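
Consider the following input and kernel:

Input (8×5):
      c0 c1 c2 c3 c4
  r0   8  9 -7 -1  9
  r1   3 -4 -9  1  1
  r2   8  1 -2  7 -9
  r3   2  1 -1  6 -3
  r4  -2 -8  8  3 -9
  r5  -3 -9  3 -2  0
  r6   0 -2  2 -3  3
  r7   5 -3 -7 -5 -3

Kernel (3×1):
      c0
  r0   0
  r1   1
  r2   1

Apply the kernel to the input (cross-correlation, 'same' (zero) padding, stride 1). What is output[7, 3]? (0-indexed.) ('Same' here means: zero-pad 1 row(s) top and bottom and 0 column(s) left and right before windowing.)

-5

The receptive field on the zero-padded input at this output position is [-3 / -5 / 0]. Elementwise product with the kernel and sum: -5·1 + 0·1.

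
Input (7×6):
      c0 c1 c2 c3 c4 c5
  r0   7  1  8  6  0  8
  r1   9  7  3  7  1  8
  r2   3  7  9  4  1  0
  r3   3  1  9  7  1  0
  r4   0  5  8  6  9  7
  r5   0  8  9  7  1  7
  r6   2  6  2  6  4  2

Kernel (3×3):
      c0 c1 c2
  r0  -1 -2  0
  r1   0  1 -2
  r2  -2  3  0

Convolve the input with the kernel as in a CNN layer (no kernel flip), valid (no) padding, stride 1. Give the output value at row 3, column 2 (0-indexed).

-32

The receptive field on the input at this output position is [9 7 1 / 8 6 9 / 9 7 1]. Elementwise product with the kernel and sum: 9·-1 + 7·-2 + 6·1 + 9·-2 + 9·-2 + 7·3.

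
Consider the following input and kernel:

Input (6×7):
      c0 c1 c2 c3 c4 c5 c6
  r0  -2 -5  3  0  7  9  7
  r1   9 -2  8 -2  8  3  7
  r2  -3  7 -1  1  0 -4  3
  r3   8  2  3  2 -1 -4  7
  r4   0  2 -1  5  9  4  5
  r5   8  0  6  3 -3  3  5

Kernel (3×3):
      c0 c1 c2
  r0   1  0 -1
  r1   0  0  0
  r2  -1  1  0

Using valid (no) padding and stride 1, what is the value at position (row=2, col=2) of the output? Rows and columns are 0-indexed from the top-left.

5

The receptive field on the input at this output position is [-1 1 0 / 3 2 -1 / -1 5 9]. Elementwise product with the kernel and sum: -1·1 + 0·-1 + -1·-1 + 5·1.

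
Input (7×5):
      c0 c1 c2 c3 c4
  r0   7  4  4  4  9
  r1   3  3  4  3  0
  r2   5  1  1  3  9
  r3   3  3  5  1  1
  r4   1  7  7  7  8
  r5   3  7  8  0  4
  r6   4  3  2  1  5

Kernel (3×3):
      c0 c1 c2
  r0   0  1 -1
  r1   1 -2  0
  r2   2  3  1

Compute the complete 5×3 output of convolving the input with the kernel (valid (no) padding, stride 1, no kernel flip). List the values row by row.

11 3 13
22 22 12
27 33 40
20 35 13
8 4 19

Output[0,0]: The receptive field on the input at this output position is [7 4 4 / 3 3 4 / 5 1 1]. Elementwise product with the kernel and sum: 4·1 + 4·-1 + 3·1 + 3·-2 + 5·2 + 1·3 + 1·1.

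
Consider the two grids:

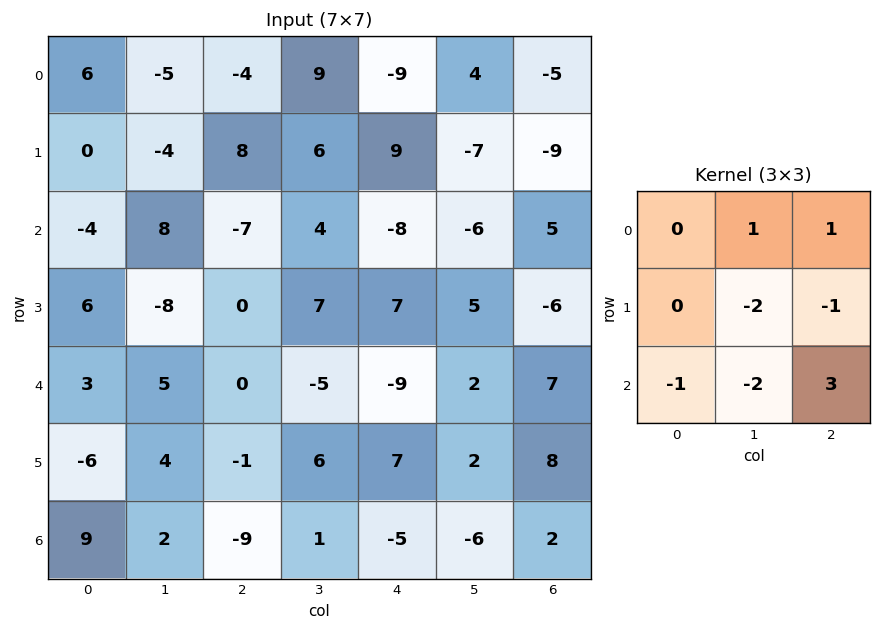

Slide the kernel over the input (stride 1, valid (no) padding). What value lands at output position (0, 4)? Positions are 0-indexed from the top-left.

57

The receptive field on the input at this output position is [-9 4 -5 / 9 -7 -9 / -8 -6 5]. Elementwise product with the kernel and sum: 4·1 + -5·1 + -7·-2 + -9·-1 + -8·-1 + -6·-2 + 5·3.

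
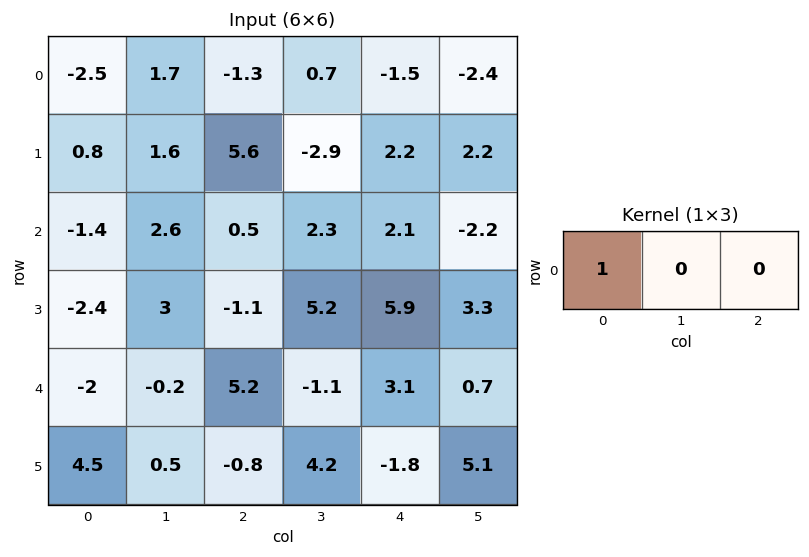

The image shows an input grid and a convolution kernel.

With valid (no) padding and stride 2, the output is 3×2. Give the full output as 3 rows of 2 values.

Output[0,0]: The receptive field on the input at this output position is [-2.5 1.7 -1.3]. Elementwise product with the kernel and sum: -2.5·1.
Output[0,1]: The receptive field on the input at this output position is [-1.3 0.7 -1.5]. Elementwise product with the kernel and sum: -1.3·1.

-2.5 -1.3
-1.4 0.5
-2 5.2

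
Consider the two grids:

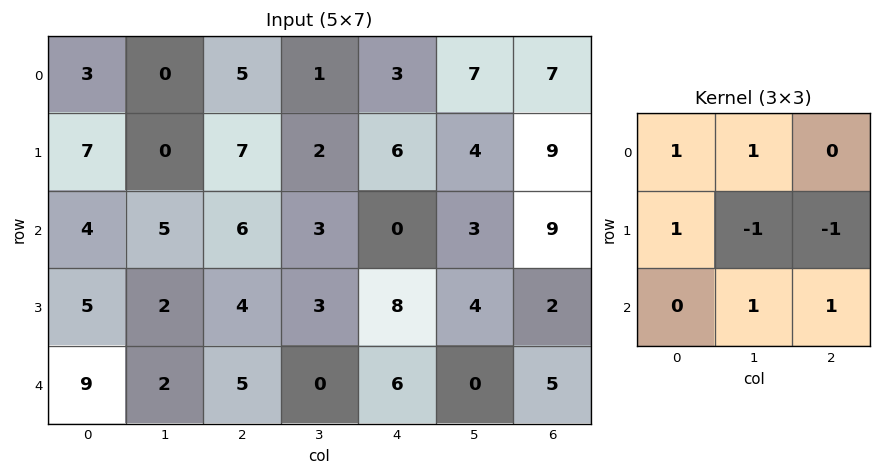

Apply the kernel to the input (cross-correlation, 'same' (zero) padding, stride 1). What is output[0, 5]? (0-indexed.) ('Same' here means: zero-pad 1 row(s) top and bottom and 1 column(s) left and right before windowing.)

The receptive field on the zero-padded input at this output position is [0 0 0 / 3 7 7 / 6 4 9]. Elementwise product with the kernel and sum: 0·1 + 0·1 + 3·1 + 7·-1 + 7·-1 + 4·1 + 9·1.

2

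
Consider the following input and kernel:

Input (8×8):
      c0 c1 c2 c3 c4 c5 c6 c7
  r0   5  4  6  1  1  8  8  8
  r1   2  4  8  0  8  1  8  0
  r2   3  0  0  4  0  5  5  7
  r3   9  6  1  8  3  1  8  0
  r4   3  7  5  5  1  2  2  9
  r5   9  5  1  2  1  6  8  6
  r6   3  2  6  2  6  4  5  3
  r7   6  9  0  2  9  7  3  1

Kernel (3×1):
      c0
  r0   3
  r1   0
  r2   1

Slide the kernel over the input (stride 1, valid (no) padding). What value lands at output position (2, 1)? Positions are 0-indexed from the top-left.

7

The receptive field on the input at this output position is [0 / 6 / 7]. Elementwise product with the kernel and sum: 0·3 + 7·1.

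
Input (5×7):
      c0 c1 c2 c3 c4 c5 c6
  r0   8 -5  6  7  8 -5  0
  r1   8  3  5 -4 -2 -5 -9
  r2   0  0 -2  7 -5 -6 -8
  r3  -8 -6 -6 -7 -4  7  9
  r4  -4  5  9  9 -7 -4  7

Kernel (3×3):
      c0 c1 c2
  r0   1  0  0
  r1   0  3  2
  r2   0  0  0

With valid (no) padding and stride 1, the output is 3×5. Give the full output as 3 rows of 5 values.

Output[0,0]: The receptive field on the input at this output position is [8 -5 6 / 8 3 5 / 0 0 -2]. Elementwise product with the kernel and sum: 8·1 + 3·3 + 5·2.
Output[0,1]: The receptive field on the input at this output position is [-5 6 7 / 3 5 -4 / 0 -2 7]. Elementwise product with the kernel and sum: -5·1 + 5·3 + -4·2.

27 2 -10 -9 -25
4 11 16 -31 -36
-30 -32 -31 9 34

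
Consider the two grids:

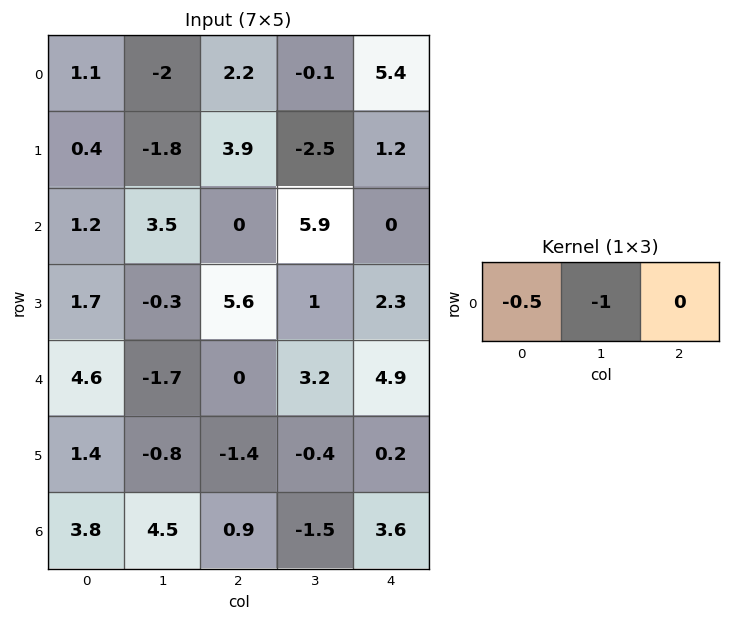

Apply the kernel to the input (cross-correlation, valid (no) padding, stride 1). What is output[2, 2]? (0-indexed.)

The receptive field on the input at this output position is [0 5.9 0]. Elementwise product with the kernel and sum: 0·-0.5 + 5.9·-1.

-5.9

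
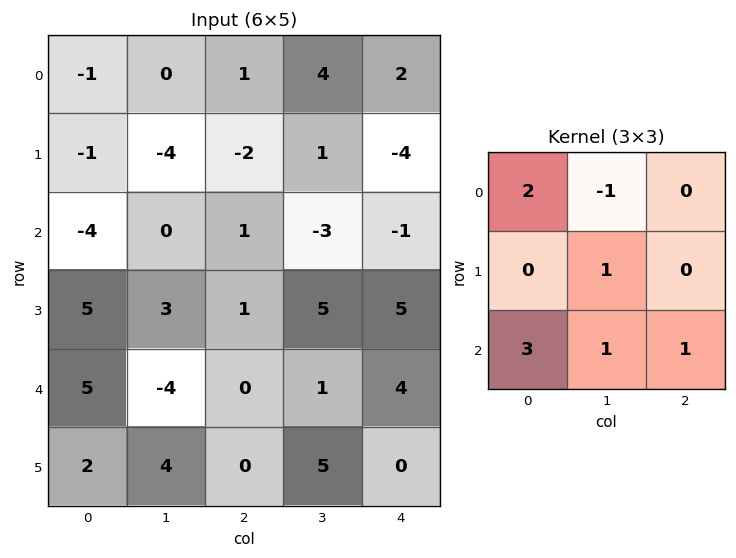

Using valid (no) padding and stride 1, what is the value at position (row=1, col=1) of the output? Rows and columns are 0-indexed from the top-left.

10

The receptive field on the input at this output position is [-4 -2 1 / 0 1 -3 / 3 1 5]. Elementwise product with the kernel and sum: -4·2 + -2·-1 + 1·1 + 3·3 + 1·1 + 5·1.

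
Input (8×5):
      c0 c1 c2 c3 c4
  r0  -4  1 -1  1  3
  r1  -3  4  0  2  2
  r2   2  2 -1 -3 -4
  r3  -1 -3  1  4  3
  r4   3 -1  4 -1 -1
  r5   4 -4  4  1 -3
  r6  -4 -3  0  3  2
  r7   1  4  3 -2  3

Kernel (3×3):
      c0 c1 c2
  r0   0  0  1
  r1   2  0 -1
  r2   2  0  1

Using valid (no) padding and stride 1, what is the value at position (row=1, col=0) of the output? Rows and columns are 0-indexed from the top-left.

The receptive field on the input at this output position is [-3 4 0 / 2 2 -1 / -1 -3 1]. Elementwise product with the kernel and sum: 0·1 + 2·2 + -1·-1 + -1·2 + 1·1.

4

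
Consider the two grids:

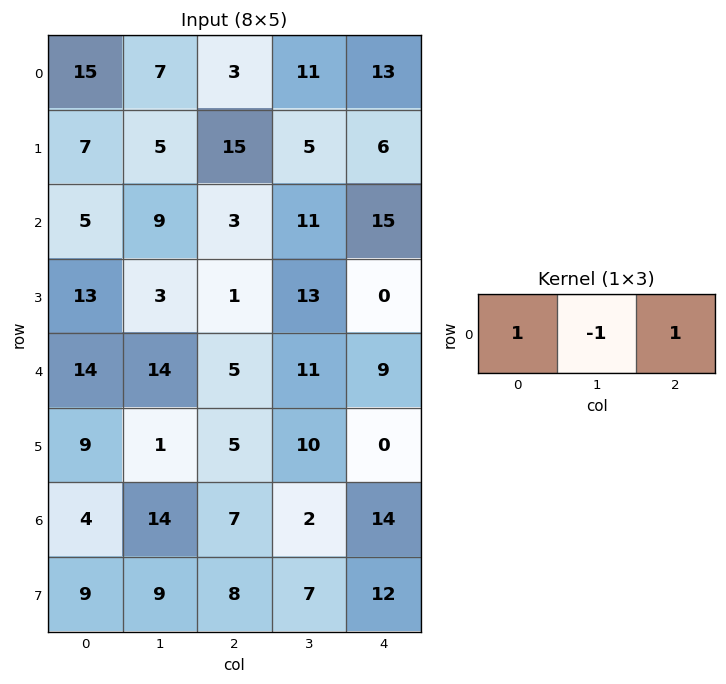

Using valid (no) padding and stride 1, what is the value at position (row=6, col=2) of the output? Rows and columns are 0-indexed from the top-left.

The receptive field on the input at this output position is [7 2 14]. Elementwise product with the kernel and sum: 7·1 + 2·-1 + 14·1.

19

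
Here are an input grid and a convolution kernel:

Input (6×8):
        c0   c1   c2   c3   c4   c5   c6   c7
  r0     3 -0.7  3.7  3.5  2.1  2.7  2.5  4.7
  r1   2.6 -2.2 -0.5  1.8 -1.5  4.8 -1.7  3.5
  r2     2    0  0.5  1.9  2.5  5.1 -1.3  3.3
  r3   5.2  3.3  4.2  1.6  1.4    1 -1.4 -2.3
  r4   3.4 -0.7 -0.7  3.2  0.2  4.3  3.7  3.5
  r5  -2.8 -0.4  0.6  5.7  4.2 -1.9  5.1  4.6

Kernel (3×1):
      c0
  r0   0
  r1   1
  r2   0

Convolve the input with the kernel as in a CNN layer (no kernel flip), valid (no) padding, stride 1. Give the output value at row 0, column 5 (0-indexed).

4.8

The receptive field on the input at this output position is [2.7 / 4.8 / 5.1]. Elementwise product with the kernel and sum: 4.8·1.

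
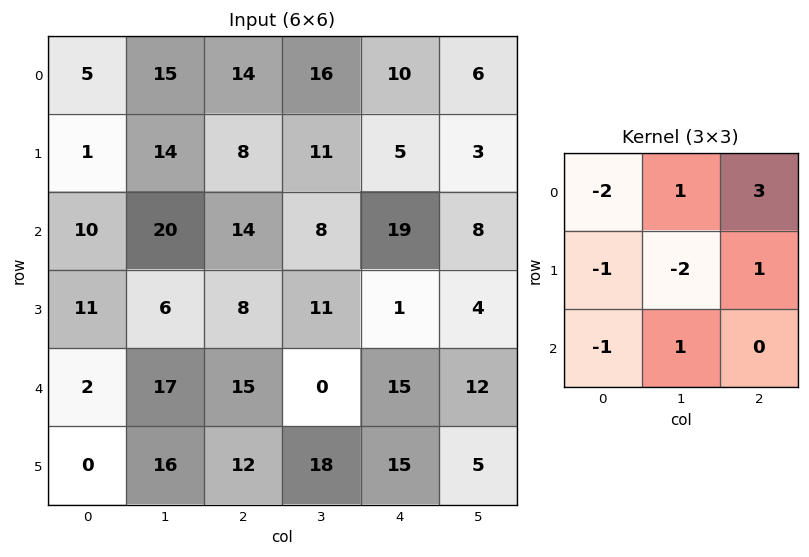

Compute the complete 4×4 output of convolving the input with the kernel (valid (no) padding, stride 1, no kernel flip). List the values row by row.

36 7 -13 -11
-5 -25 2 -56
42 -15 -7 33
3 -22 4 -30

Output[0,0]: The receptive field on the input at this output position is [5 15 14 / 1 14 8 / 10 20 14]. Elementwise product with the kernel and sum: 5·-2 + 15·1 + 14·3 + 1·-1 + 14·-2 + 8·1 + 10·-1 + 20·1.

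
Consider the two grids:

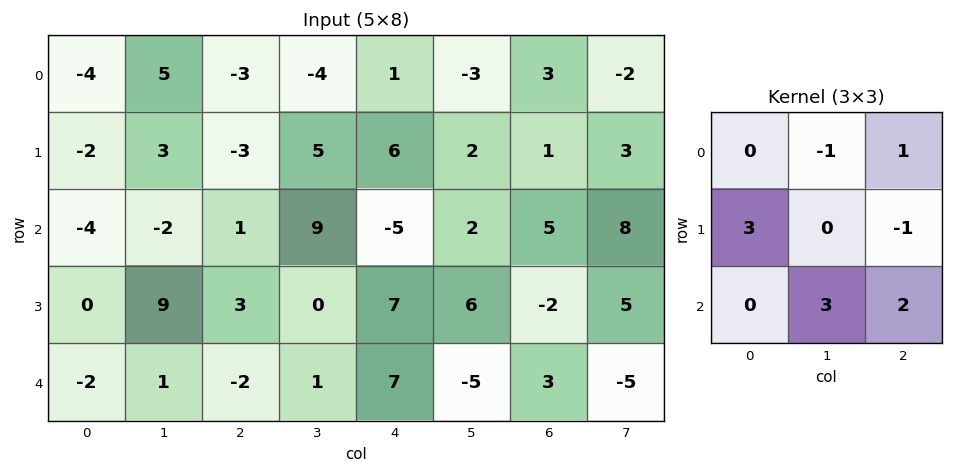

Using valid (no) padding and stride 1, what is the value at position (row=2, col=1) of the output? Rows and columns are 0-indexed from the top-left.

31

The receptive field on the input at this output position is [-2 1 9 / 9 3 0 / 1 -2 1]. Elementwise product with the kernel and sum: 1·-1 + 9·1 + 9·3 + 0·-1 + -2·3 + 1·2.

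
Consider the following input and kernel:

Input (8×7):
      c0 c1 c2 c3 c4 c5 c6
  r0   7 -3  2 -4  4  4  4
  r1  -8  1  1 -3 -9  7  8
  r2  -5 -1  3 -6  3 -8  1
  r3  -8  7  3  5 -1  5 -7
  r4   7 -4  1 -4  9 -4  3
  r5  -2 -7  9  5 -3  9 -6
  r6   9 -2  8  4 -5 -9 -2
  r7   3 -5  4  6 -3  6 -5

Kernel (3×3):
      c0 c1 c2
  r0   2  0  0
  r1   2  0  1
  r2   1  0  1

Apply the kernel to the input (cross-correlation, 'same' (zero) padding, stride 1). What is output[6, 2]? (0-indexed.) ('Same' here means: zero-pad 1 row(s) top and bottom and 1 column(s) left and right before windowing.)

-13

The receptive field on the zero-padded input at this output position is [-7 9 5 / -2 8 4 / -5 4 6]. Elementwise product with the kernel and sum: -7·2 + -2·2 + 4·1 + -5·1 + 6·1.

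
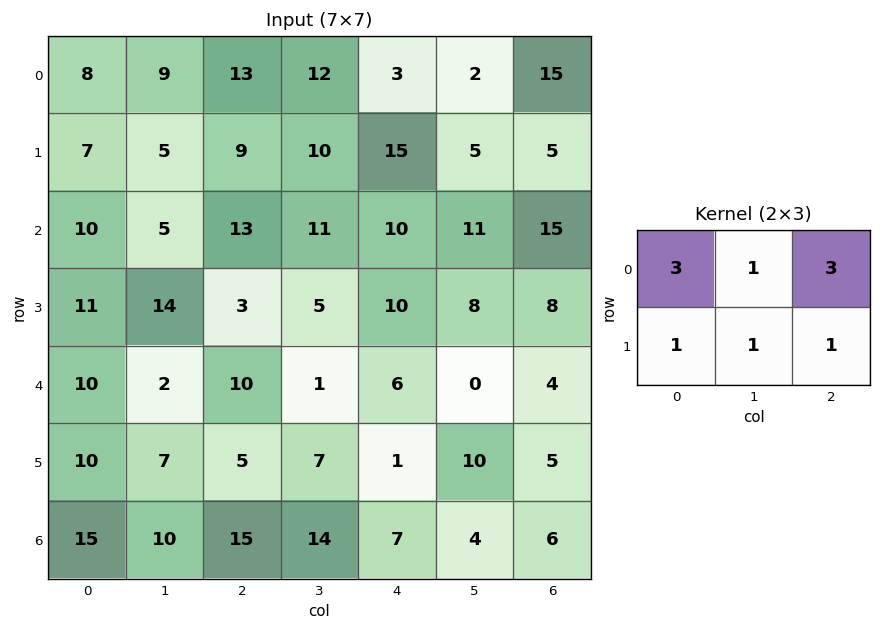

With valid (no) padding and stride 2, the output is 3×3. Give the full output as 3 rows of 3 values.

Output[0,0]: The receptive field on the input at this output position is [8 9 13 / 7 5 9]. Elementwise product with the kernel and sum: 8·3 + 9·1 + 13·3 + 7·1 + 5·1 + 9·1.

93 94 81
102 98 112
84 62 46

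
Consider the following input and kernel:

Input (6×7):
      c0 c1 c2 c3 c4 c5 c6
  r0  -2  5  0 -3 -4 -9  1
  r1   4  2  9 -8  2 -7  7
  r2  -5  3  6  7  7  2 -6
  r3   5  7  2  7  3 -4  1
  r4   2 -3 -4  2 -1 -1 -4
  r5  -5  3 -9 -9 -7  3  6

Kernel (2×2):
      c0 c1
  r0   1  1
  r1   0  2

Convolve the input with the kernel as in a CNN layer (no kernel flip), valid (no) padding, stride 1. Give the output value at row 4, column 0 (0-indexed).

The receptive field on the input at this output position is [2 -3 / -5 3]. Elementwise product with the kernel and sum: 2·1 + -3·1 + 3·2.

5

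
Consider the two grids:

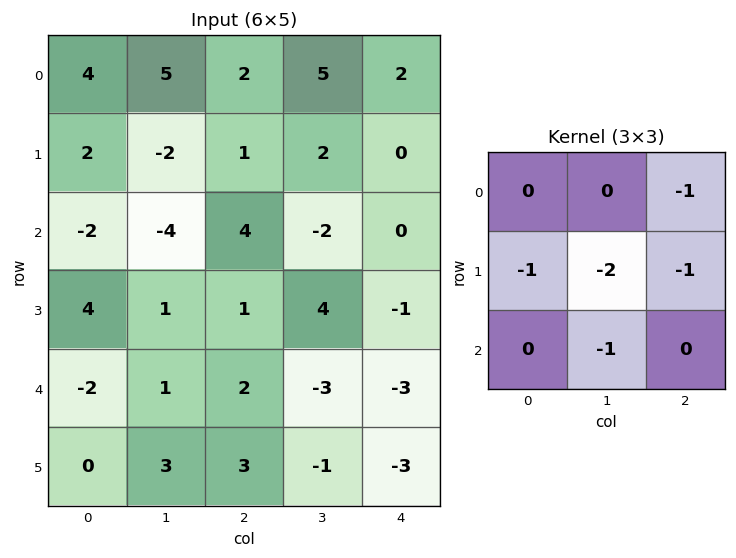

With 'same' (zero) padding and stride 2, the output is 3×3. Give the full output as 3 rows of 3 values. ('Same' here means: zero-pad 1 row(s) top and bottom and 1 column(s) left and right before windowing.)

-15 -15 -9
6 -5 3
2 -9 12

Output[0,0]: The receptive field on the zero-padded input at this output position is [0 0 0 / 0 4 5 / 0 2 -2]. Elementwise product with the kernel and sum: 0·-1 + 0·-1 + 4·-2 + 5·-1 + 2·-1.
Output[0,1]: The receptive field on the zero-padded input at this output position is [0 0 0 / 5 2 5 / -2 1 2]. Elementwise product with the kernel and sum: 0·-1 + 5·-1 + 2·-2 + 5·-1 + 1·-1.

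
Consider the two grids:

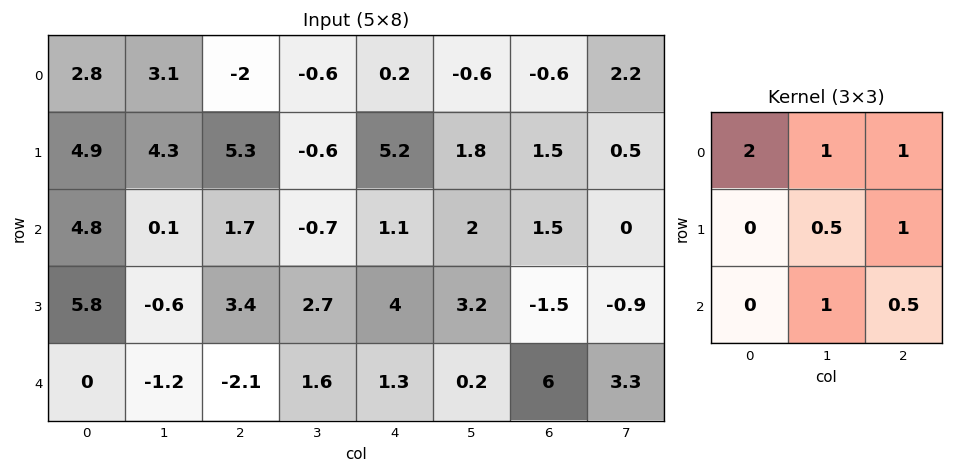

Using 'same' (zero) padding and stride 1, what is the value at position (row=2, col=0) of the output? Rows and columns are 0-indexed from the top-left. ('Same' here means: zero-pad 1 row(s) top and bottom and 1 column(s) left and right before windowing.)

17.2

The receptive field on the zero-padded input at this output position is [0 4.9 4.3 / 0 4.8 0.1 / 0 5.8 -0.6]. Elementwise product with the kernel and sum: 0·2 + 4.9·1 + 4.3·1 + 4.8·0.5 + 0.1·1 + 5.8·1 + -0.6·0.5.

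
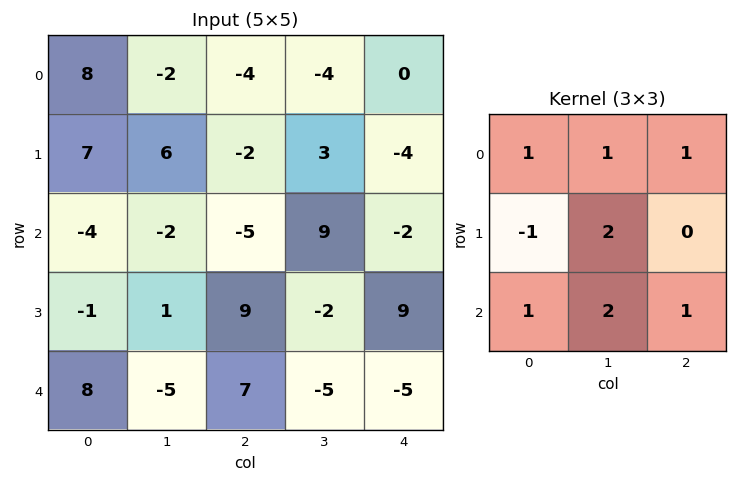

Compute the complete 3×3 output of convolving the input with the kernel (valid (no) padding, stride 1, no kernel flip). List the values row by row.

Output[0,0]: The receptive field on the input at this output position is [8 -2 -4 / 7 6 -2 / -4 -2 -5]. Elementwise product with the kernel and sum: 8·1 + -2·1 + -4·1 + 7·-1 + 6·2 + -4·1 + -2·2 + -5·1.

-6 -23 11
21 16 34
-3 23 -19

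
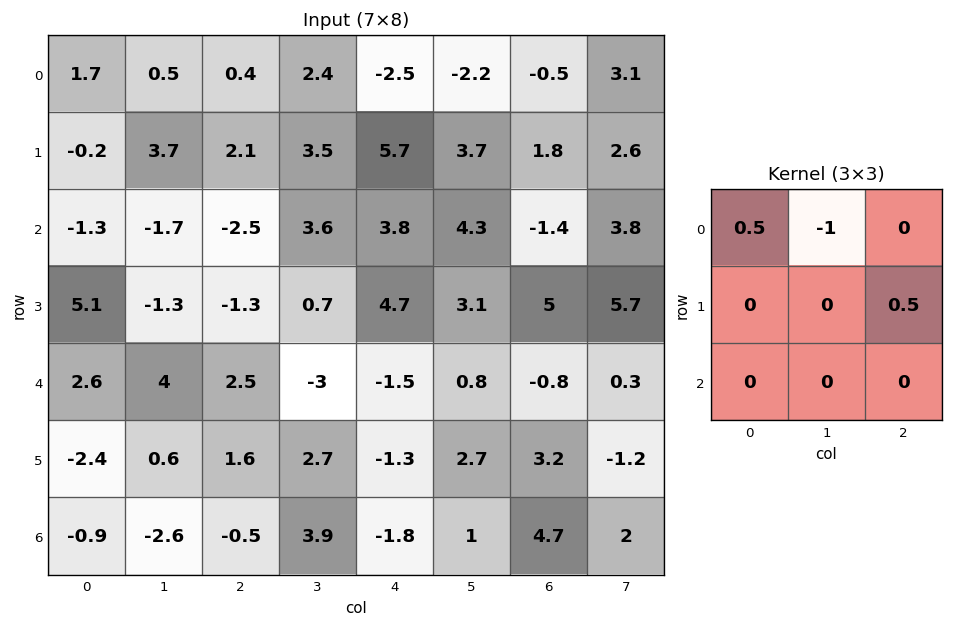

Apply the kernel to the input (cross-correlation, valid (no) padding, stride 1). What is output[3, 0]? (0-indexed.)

5.1

The receptive field on the input at this output position is [5.1 -1.3 -1.3 / 2.6 4 2.5 / -2.4 0.6 1.6]. Elementwise product with the kernel and sum: 5.1·0.5 + -1.3·-1 + 2.5·0.5.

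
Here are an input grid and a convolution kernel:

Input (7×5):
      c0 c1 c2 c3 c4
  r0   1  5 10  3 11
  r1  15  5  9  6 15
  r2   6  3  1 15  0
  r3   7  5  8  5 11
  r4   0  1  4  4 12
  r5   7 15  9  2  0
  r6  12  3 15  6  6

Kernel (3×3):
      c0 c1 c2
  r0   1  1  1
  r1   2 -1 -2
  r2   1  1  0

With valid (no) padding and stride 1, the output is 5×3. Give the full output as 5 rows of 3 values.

32 11 22
48 8 30
4 16 13
33 32 15
1 44 57

Output[0,0]: The receptive field on the input at this output position is [1 5 10 / 15 5 9 / 6 3 1]. Elementwise product with the kernel and sum: 1·1 + 5·1 + 10·1 + 15·2 + 5·-1 + 9·-2 + 6·1 + 3·1.
Output[0,1]: The receptive field on the input at this output position is [5 10 3 / 5 9 6 / 3 1 15]. Elementwise product with the kernel and sum: 5·1 + 10·1 + 3·1 + 5·2 + 9·-1 + 6·-2 + 3·1 + 1·1.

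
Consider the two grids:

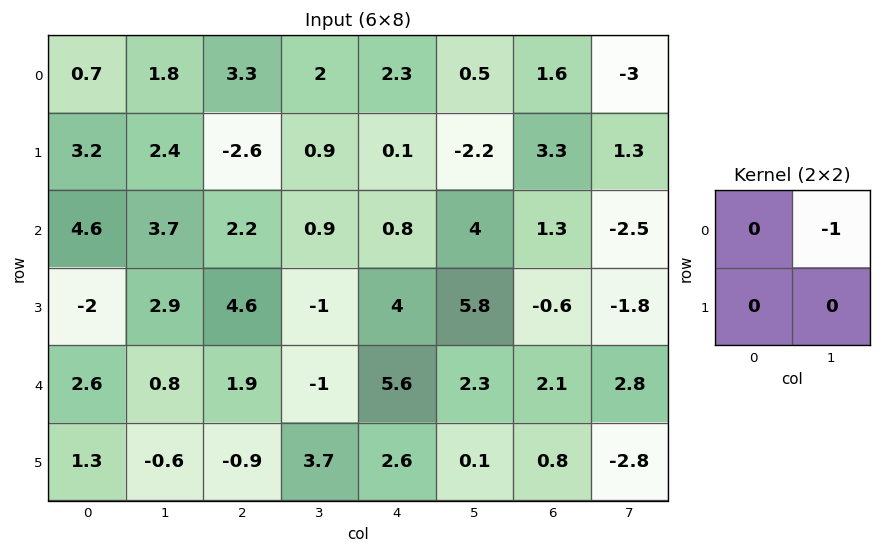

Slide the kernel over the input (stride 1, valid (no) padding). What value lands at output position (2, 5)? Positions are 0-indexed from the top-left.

-1.3

The receptive field on the input at this output position is [4 1.3 / 5.8 -0.6]. Elementwise product with the kernel and sum: 1.3·-1.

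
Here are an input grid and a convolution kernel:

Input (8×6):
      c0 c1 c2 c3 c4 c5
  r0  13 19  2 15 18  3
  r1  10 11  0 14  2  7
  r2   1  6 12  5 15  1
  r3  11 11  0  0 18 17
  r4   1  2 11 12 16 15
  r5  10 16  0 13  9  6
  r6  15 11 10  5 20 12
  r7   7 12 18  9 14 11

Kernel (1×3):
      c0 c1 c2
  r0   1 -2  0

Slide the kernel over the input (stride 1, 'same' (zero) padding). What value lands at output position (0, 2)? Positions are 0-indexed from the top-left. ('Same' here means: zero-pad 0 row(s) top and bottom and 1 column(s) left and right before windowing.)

The receptive field on the zero-padded input at this output position is [19 2 15]. Elementwise product with the kernel and sum: 19·1 + 2·-2.

15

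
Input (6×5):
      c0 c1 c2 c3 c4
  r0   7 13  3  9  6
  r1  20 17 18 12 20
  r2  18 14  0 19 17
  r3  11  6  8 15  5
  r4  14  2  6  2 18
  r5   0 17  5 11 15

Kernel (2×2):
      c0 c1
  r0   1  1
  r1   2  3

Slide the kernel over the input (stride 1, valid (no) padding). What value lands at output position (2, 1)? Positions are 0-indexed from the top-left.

The receptive field on the input at this output position is [14 0 / 6 8]. Elementwise product with the kernel and sum: 14·1 + 0·1 + 6·2 + 8·3.

50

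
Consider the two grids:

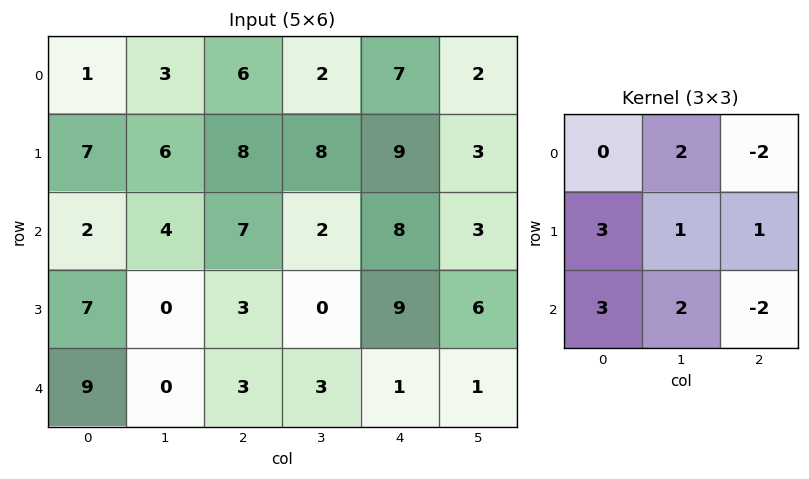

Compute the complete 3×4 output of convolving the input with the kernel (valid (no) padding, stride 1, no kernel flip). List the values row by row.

29 64 40 62
28 27 20 35
39 13 19 34

Output[0,0]: The receptive field on the input at this output position is [1 3 6 / 7 6 8 / 2 4 7]. Elementwise product with the kernel and sum: 3·2 + 6·-2 + 7·3 + 6·1 + 8·1 + 2·3 + 4·2 + 7·-2.
Output[0,1]: The receptive field on the input at this output position is [3 6 2 / 6 8 8 / 4 7 2]. Elementwise product with the kernel and sum: 6·2 + 2·-2 + 6·3 + 8·1 + 8·1 + 4·3 + 7·2 + 2·-2.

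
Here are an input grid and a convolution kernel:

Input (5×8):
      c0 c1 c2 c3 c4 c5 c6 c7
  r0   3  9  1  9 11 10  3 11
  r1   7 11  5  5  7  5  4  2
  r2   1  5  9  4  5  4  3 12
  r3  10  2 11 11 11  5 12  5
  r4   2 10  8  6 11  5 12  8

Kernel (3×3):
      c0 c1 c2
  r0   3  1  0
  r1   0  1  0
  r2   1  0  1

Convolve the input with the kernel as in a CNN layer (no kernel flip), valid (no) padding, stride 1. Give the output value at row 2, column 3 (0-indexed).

39

The receptive field on the input at this output position is [4 5 4 / 11 11 5 / 6 11 5]. Elementwise product with the kernel and sum: 4·3 + 5·1 + 11·1 + 6·1 + 5·1.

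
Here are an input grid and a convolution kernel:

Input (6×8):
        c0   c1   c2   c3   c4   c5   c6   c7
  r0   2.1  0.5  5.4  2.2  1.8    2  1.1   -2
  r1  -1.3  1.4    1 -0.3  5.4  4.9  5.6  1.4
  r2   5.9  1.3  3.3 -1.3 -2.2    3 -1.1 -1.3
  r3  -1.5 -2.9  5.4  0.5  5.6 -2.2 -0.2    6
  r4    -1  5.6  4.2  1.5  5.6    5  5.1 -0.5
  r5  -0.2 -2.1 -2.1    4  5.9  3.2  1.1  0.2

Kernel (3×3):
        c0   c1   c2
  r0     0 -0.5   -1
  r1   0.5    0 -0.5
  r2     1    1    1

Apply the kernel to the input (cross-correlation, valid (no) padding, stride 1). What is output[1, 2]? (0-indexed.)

The receptive field on the input at this output position is [1 -0.3 5.4 / 3.3 -1.3 -2.2 / 5.4 0.5 5.6]. Elementwise product with the kernel and sum: -0.3·-0.5 + 5.4·-1 + 3.3·0.5 + -2.2·-0.5 + 5.4·1 + 0.5·1 + 5.6·1.

9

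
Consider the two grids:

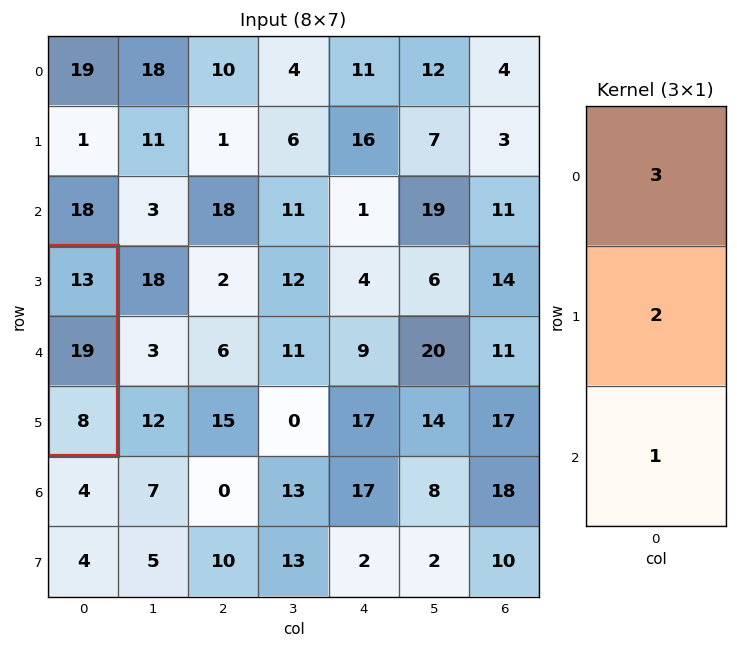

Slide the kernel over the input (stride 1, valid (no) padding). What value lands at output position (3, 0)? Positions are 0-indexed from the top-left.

85

The receptive field on the input at this output position is [13 / 19 / 8]. Elementwise product with the kernel and sum: 13·3 + 19·2 + 8·1.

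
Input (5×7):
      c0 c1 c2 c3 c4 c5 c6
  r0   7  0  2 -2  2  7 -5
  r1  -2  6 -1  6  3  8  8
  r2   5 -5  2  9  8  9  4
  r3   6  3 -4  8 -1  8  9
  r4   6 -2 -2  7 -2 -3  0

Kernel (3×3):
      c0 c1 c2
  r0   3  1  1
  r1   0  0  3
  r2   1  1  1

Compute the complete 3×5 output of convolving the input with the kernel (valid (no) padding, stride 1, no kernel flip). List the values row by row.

22 24 34 53 53
10 57 33 71 53
2 23 23 70 59

Output[0,0]: The receptive field on the input at this output position is [7 0 2 / -2 6 -1 / 5 -5 2]. Elementwise product with the kernel and sum: 7·3 + 0·1 + 2·1 + -1·3 + 5·1 + -5·1 + 2·1.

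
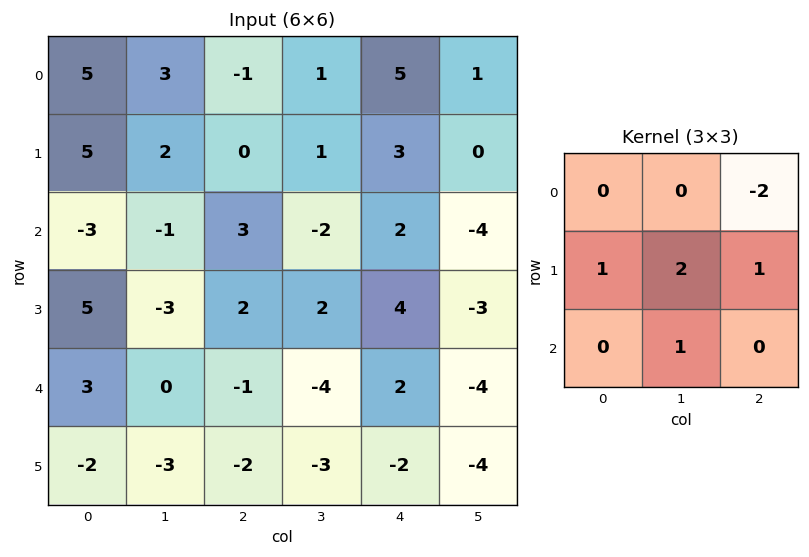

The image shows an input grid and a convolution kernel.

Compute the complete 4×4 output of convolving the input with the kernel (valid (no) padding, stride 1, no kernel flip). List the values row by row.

Output[0,0]: The receptive field on the input at this output position is [5 3 -1 / 5 2 0 / -3 -1 3]. Elementwise product with the kernel and sum: -1·-2 + 5·1 + 2·2 + 0·1 + -1·1.

10 4 -7 7
-5 3 -3 2
-5 6 2 17
-5 -12 -18 0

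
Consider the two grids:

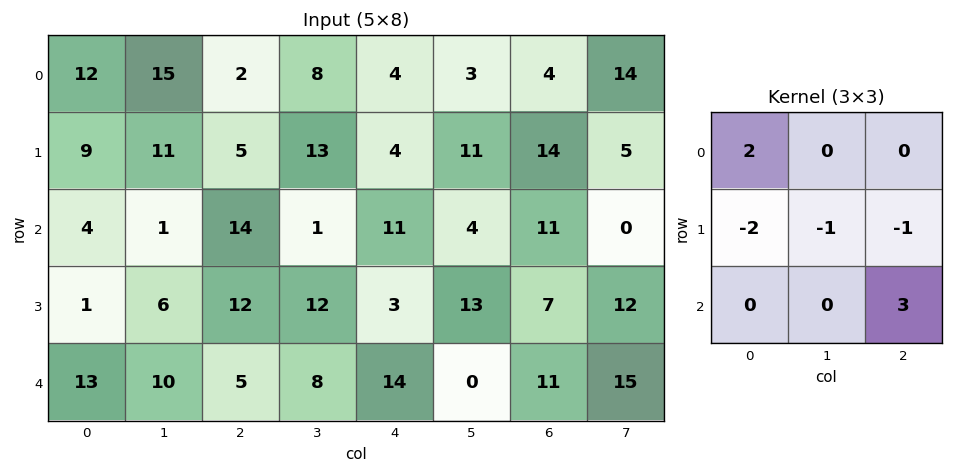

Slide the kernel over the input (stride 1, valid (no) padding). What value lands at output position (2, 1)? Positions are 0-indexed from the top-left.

-10

The receptive field on the input at this output position is [1 14 1 / 6 12 12 / 10 5 8]. Elementwise product with the kernel and sum: 1·2 + 6·-2 + 12·-1 + 12·-1 + 8·3.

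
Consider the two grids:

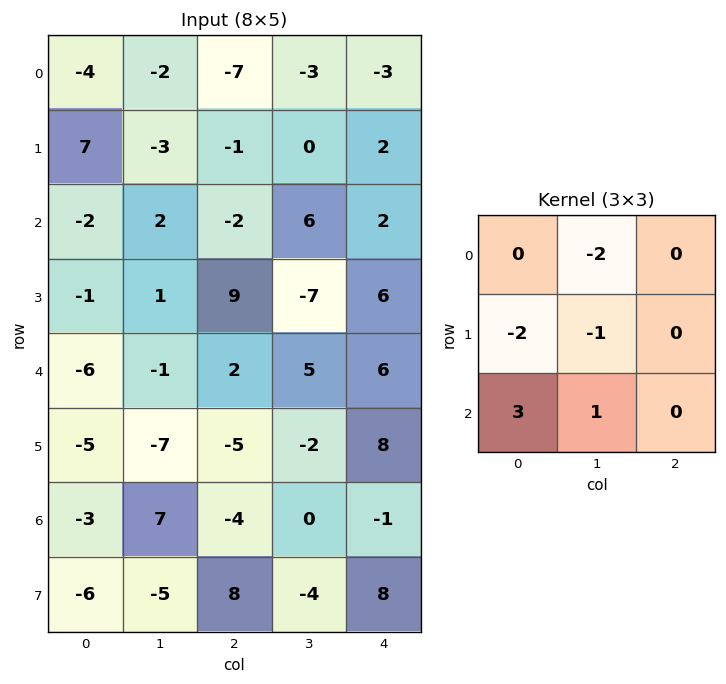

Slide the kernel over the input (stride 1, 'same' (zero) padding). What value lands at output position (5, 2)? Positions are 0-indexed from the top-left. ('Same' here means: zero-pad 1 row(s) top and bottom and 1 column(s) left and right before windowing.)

The receptive field on the zero-padded input at this output position is [-1 2 5 / -7 -5 -2 / 7 -4 0]. Elementwise product with the kernel and sum: 2·-2 + -7·-2 + -5·-1 + 7·3 + -4·1.

32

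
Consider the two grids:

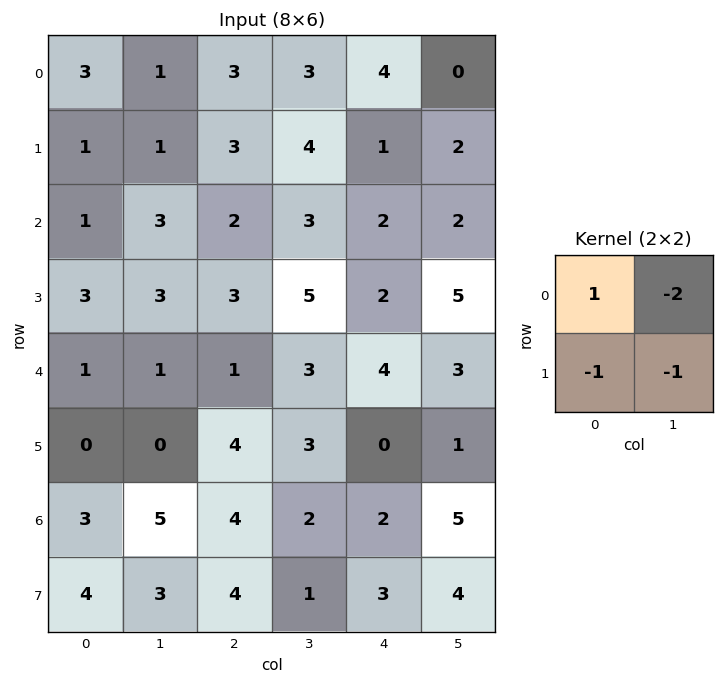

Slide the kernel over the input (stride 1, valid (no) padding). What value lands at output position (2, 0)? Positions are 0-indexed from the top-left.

-11

The receptive field on the input at this output position is [1 3 / 3 3]. Elementwise product with the kernel and sum: 1·1 + 3·-2 + 3·-1 + 3·-1.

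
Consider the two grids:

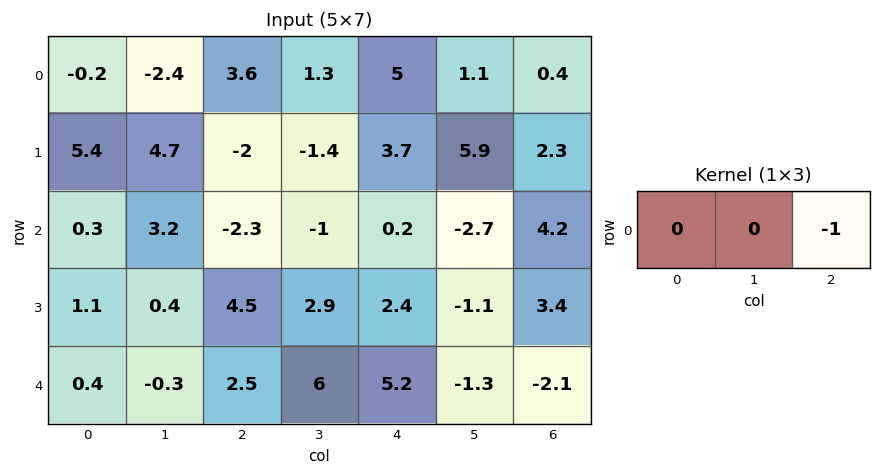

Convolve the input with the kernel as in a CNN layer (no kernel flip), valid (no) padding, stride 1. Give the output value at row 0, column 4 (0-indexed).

The receptive field on the input at this output position is [5 1.1 0.4]. Elementwise product with the kernel and sum: 0.4·-1.

-0.4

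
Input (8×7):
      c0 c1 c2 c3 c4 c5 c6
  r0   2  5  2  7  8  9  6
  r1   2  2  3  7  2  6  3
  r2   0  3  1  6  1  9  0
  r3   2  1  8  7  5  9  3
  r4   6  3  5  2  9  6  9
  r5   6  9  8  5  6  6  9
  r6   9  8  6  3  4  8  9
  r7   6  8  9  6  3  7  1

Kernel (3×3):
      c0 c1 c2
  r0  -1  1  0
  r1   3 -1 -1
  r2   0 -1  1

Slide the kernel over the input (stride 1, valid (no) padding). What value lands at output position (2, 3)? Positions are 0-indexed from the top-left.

-1

The receptive field on the input at this output position is [6 1 9 / 7 5 9 / 2 9 6]. Elementwise product with the kernel and sum: 6·-1 + 1·1 + 7·3 + 5·-1 + 9·-1 + 9·-1 + 6·1.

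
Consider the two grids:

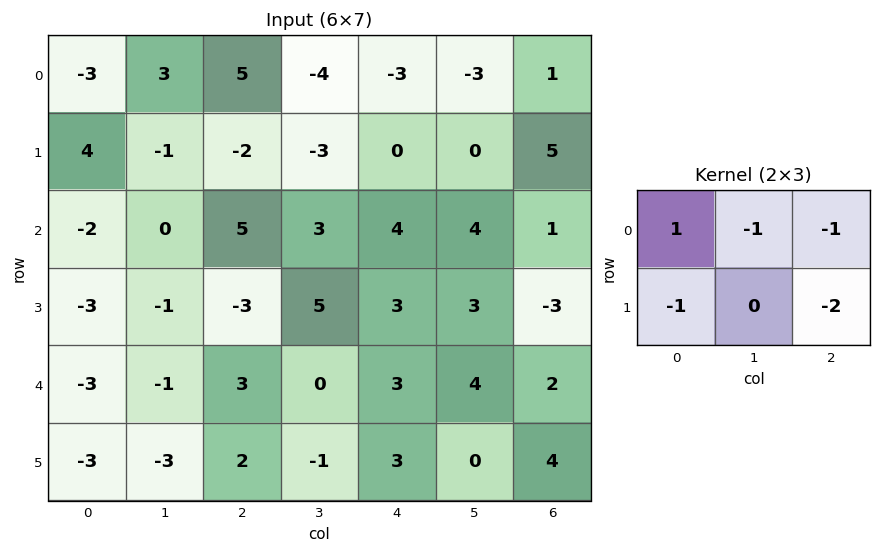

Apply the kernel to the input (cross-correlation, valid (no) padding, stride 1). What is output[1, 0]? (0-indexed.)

-1

The receptive field on the input at this output position is [4 -1 -2 / -2 0 5]. Elementwise product with the kernel and sum: 4·1 + -1·-1 + -2·-1 + -2·-1 + 5·-2.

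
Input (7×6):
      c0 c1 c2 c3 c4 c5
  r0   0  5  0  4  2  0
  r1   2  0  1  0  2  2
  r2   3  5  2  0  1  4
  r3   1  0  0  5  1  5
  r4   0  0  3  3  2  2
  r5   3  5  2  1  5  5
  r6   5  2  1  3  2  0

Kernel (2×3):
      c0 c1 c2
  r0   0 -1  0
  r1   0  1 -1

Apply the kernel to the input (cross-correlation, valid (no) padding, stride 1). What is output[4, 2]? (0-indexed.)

-7

The receptive field on the input at this output position is [3 3 2 / 2 1 5]. Elementwise product with the kernel and sum: 3·-1 + 1·1 + 5·-1.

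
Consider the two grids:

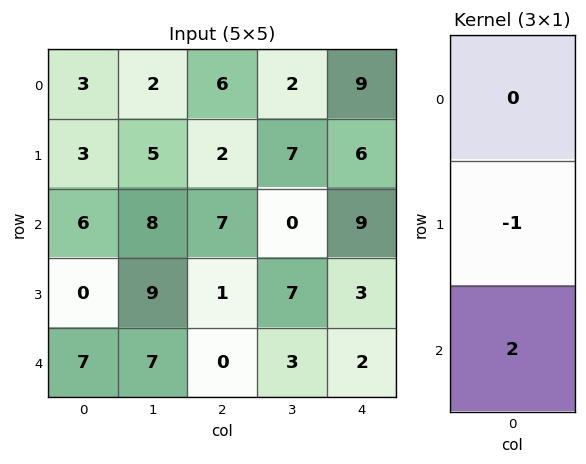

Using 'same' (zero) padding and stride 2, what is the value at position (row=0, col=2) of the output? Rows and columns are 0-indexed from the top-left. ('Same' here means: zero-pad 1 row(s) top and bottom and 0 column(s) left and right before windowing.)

3

The receptive field on the zero-padded input at this output position is [0 / 9 / 6]. Elementwise product with the kernel and sum: 9·-1 + 6·2.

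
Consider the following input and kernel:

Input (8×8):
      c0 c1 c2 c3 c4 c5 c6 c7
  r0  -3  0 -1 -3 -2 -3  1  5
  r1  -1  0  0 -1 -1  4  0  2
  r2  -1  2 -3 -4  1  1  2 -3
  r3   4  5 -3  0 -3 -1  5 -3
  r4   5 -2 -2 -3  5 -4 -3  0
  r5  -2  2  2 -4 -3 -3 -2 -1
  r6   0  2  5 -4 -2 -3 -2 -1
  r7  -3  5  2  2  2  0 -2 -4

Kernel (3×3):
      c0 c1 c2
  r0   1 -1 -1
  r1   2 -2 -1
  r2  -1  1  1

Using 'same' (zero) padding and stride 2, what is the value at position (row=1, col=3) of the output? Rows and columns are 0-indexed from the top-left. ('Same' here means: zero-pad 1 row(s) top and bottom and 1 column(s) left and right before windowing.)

6

The receptive field on the zero-padded input at this output position is [4 0 2 / 1 2 -3 / -1 5 -3]. Elementwise product with the kernel and sum: 4·1 + 0·-1 + 2·-1 + 1·2 + 2·-2 + -3·-1 + -1·-1 + 5·1 + -3·1.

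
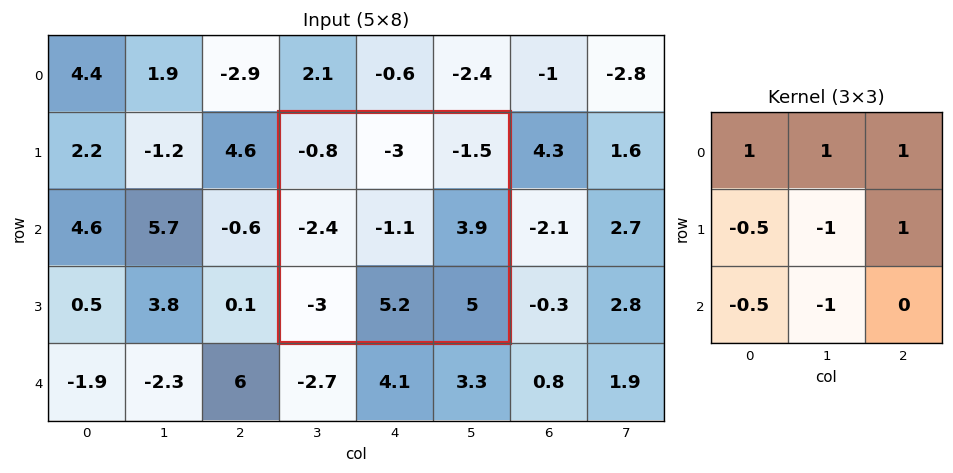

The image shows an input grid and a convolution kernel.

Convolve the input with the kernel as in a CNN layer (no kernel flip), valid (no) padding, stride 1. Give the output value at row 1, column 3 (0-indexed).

-2.8

The receptive field on the input at this output position is [-0.8 -3 -1.5 / -2.4 -1.1 3.9 / -3 5.2 5]. Elementwise product with the kernel and sum: -0.8·1 + -3·1 + -1.5·1 + -2.4·-0.5 + -1.1·-1 + 3.9·1 + -3·-0.5 + 5.2·-1.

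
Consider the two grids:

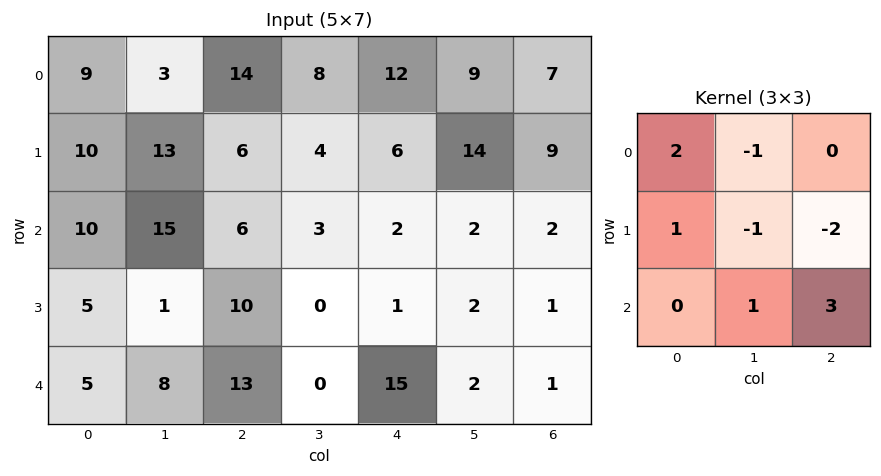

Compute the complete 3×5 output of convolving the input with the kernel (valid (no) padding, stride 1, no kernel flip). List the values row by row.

33 6 19 -18 -3
21 33 10 6 -1
36 28 62 20 4

Output[0,0]: The receptive field on the input at this output position is [9 3 14 / 10 13 6 / 10 15 6]. Elementwise product with the kernel and sum: 9·2 + 3·-1 + 10·1 + 13·-1 + 6·-2 + 15·1 + 6·3.
Output[0,1]: The receptive field on the input at this output position is [3 14 8 / 13 6 4 / 15 6 3]. Elementwise product with the kernel and sum: 3·2 + 14·-1 + 13·1 + 6·-1 + 4·-2 + 6·1 + 3·3.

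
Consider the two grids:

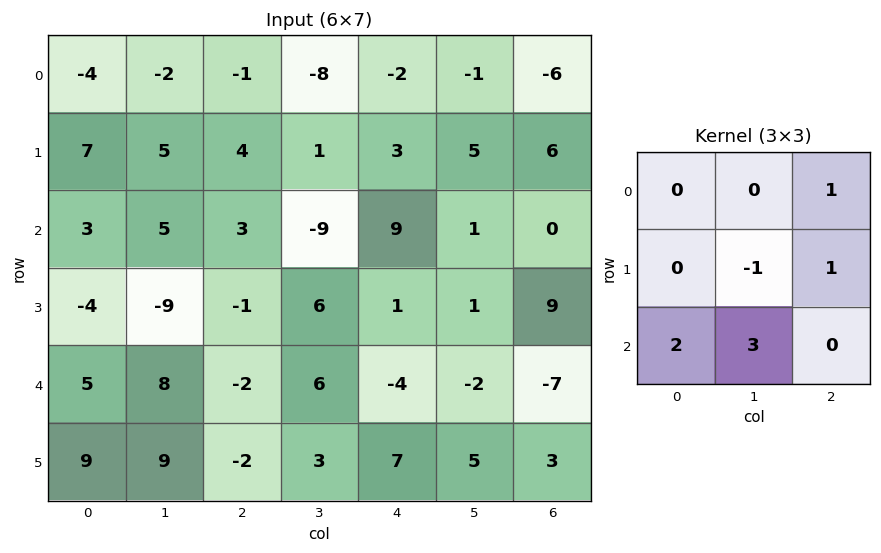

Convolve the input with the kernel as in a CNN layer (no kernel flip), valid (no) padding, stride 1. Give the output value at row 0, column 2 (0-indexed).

The receptive field on the input at this output position is [-1 -8 -2 / 4 1 3 / 3 -9 9]. Elementwise product with the kernel and sum: -2·1 + 1·-1 + 3·1 + 3·2 + -9·3.

-21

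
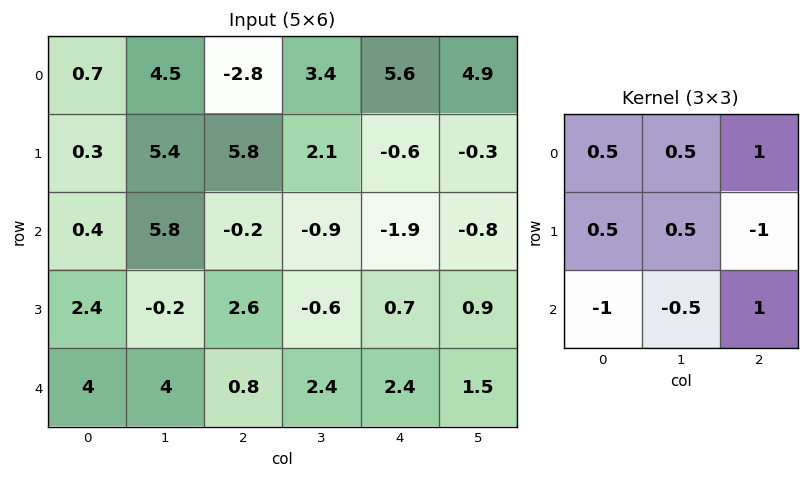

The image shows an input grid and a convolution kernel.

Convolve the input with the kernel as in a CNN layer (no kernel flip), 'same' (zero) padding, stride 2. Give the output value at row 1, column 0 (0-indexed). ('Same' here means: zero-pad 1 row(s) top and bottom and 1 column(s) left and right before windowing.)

-1.45

The receptive field on the zero-padded input at this output position is [0 0.3 5.4 / 0 0.4 5.8 / 0 2.4 -0.2]. Elementwise product with the kernel and sum: 0·0.5 + 0.3·0.5 + 5.4·1 + 0·0.5 + 0.4·0.5 + 5.8·-1 + 0·-1 + 2.4·-0.5 + -0.2·1.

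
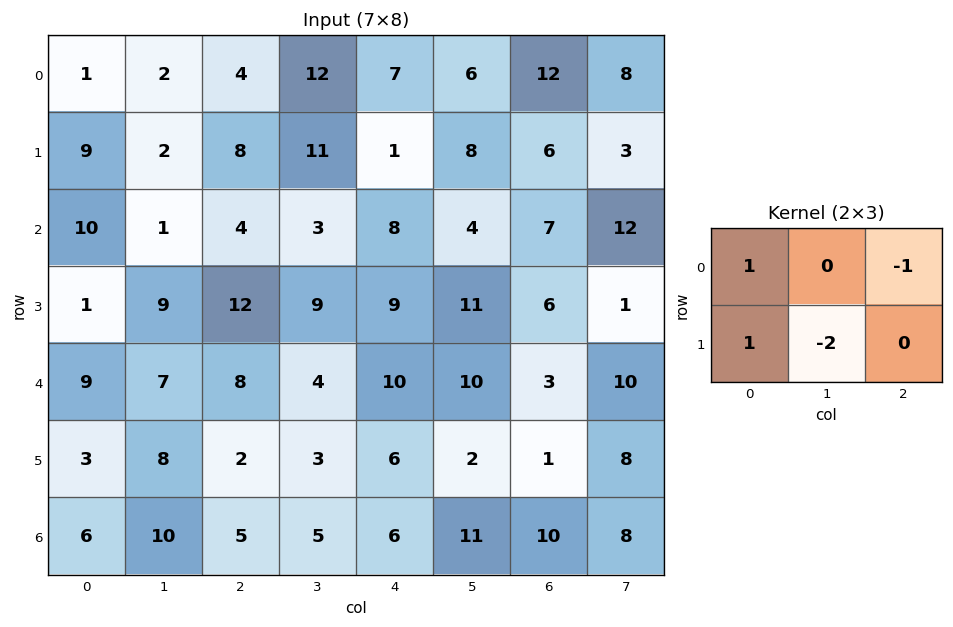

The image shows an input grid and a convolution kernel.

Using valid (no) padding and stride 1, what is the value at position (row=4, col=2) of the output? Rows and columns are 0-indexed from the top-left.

The receptive field on the input at this output position is [8 4 10 / 2 3 6]. Elementwise product with the kernel and sum: 8·1 + 10·-1 + 2·1 + 3·-2.

-6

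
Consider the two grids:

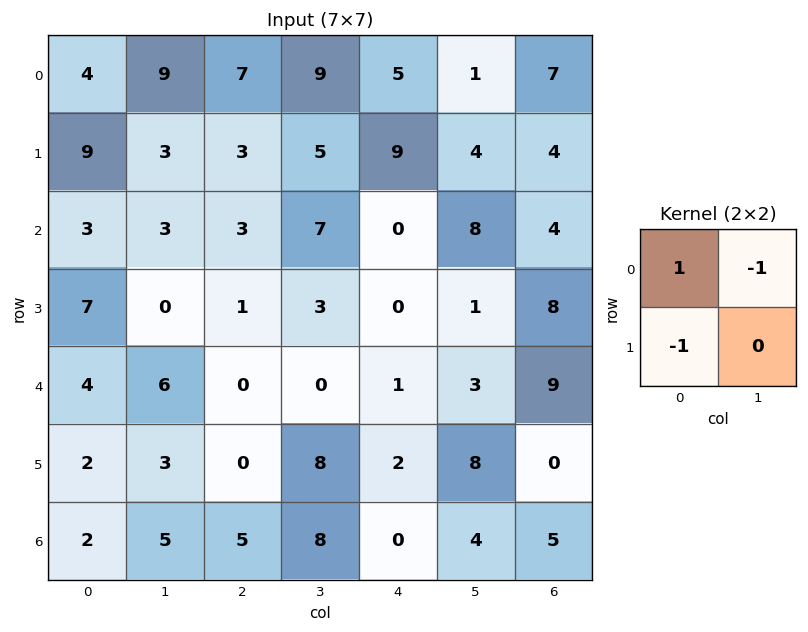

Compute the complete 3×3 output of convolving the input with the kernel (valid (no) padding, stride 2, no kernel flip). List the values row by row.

Output[0,0]: The receptive field on the input at this output position is [4 9 / 9 3]. Elementwise product with the kernel and sum: 4·1 + 9·-1 + 9·-1.
Output[0,1]: The receptive field on the input at this output position is [7 9 / 3 5]. Elementwise product with the kernel and sum: 7·1 + 9·-1 + 3·-1.

-14 -5 -5
-7 -5 -8
-4 0 -4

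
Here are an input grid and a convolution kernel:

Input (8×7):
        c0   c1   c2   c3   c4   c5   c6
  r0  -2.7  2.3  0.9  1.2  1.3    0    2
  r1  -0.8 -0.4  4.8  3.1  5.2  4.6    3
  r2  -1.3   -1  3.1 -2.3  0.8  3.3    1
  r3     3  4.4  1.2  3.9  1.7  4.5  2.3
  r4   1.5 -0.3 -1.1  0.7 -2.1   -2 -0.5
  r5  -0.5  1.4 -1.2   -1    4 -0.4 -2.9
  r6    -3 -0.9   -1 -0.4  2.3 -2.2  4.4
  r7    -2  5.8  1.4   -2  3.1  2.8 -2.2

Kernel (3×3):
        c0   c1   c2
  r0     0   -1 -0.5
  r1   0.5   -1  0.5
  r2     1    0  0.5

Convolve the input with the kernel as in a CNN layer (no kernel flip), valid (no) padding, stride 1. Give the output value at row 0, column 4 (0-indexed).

-0.2

The receptive field on the input at this output position is [1.3 0 2 / 5.2 4.6 3 / 0.8 3.3 1]. Elementwise product with the kernel and sum: 0·-1 + 2·-0.5 + 5.2·0.5 + 4.6·-1 + 3·0.5 + 0.8·1 + 1·0.5.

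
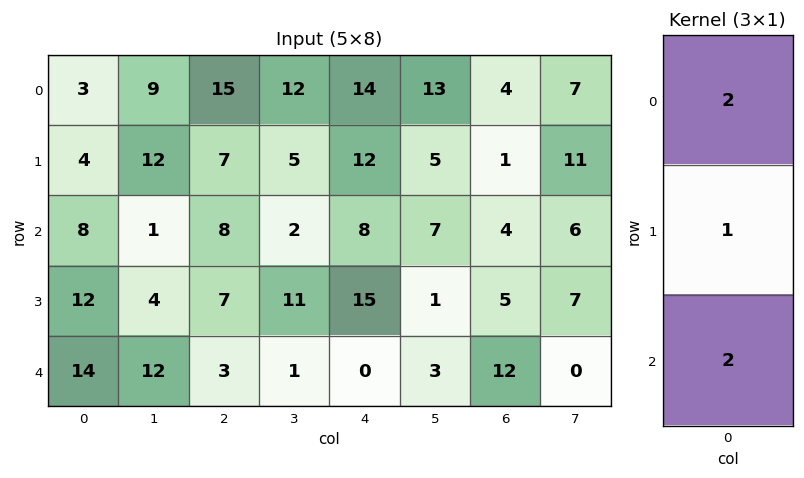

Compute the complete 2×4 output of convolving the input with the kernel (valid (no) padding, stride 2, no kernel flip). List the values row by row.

26 53 56 17
56 29 31 37

Output[0,0]: The receptive field on the input at this output position is [3 / 4 / 8]. Elementwise product with the kernel and sum: 3·2 + 4·1 + 8·2.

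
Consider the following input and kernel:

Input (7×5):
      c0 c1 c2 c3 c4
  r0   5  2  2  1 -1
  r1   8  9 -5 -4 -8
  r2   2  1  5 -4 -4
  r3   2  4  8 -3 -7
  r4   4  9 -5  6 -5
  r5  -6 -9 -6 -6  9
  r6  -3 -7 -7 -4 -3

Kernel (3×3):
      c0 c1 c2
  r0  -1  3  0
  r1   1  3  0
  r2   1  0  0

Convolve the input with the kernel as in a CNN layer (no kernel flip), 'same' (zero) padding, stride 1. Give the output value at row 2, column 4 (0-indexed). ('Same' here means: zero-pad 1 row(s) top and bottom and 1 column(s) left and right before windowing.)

-39

The receptive field on the zero-padded input at this output position is [-4 -8 0 / -4 -4 0 / -3 -7 0]. Elementwise product with the kernel and sum: -4·-1 + -8·3 + -4·1 + -4·3 + -3·1.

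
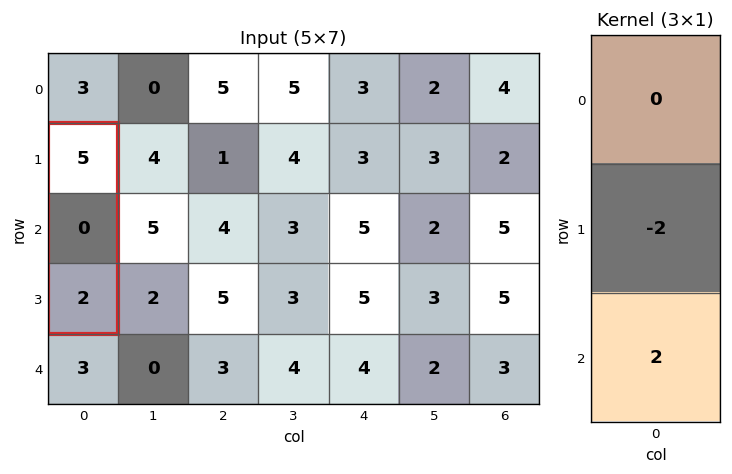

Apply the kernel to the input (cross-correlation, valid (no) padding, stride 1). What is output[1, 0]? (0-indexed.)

4

The receptive field on the input at this output position is [5 / 0 / 2]. Elementwise product with the kernel and sum: 0·-2 + 2·2.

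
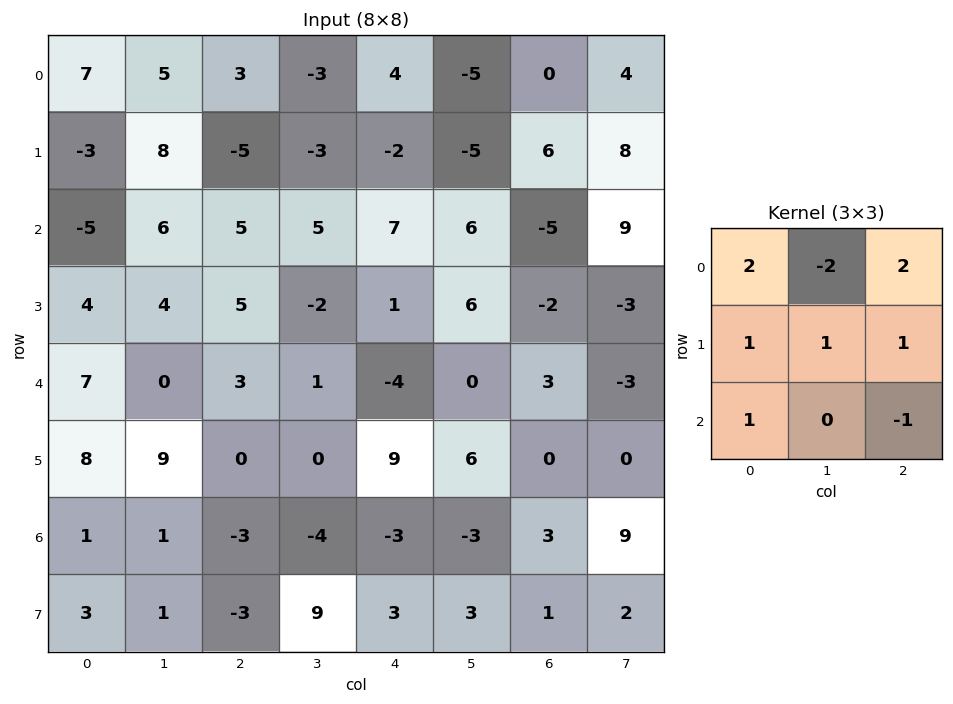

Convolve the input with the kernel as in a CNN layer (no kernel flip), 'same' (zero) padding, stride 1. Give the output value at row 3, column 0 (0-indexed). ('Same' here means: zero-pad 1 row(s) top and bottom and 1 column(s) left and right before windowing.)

30

The receptive field on the zero-padded input at this output position is [0 -5 6 / 0 4 4 / 0 7 0]. Elementwise product with the kernel and sum: 0·2 + -5·-2 + 6·2 + 0·1 + 4·1 + 4·1 + 0·1 + 0·-1.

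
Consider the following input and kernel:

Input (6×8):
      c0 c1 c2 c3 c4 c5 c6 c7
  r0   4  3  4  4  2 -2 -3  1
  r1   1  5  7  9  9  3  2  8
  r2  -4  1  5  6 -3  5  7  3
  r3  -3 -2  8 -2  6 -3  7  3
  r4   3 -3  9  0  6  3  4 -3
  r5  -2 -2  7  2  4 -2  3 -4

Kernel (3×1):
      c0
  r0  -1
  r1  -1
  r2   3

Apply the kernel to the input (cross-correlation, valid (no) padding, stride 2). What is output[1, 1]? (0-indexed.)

14

The receptive field on the input at this output position is [5 / 8 / 9]. Elementwise product with the kernel and sum: 5·-1 + 8·-1 + 9·3.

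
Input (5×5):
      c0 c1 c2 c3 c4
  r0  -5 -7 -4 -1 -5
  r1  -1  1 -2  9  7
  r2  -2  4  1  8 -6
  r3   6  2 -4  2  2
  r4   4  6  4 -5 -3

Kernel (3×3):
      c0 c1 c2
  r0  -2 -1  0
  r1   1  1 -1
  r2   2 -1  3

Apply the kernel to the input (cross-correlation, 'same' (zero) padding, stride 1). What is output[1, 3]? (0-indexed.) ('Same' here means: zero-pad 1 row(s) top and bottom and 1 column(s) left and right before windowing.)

The receptive field on the zero-padded input at this output position is [-4 -1 -5 / -2 9 7 / 1 8 -6]. Elementwise product with the kernel and sum: -4·-2 + -1·-1 + -2·1 + 9·1 + 7·-1 + 1·2 + 8·-1 + -6·3.

-15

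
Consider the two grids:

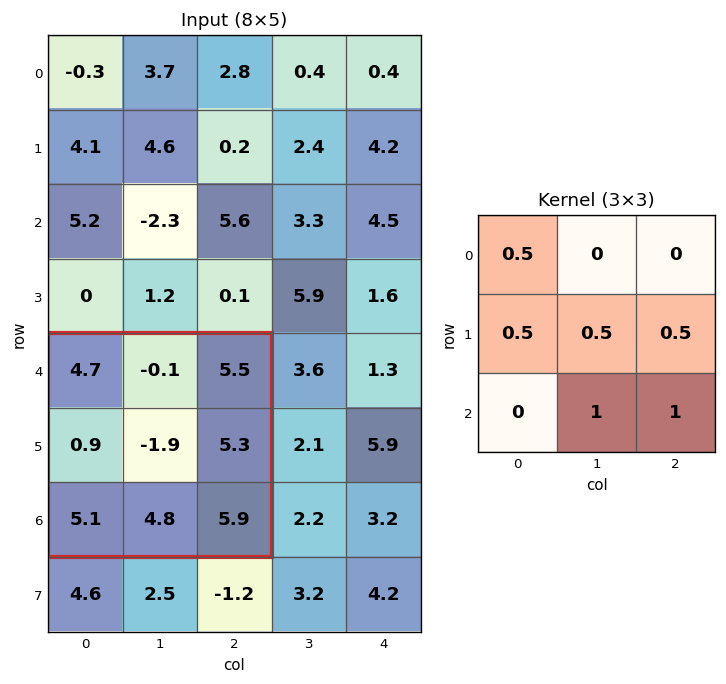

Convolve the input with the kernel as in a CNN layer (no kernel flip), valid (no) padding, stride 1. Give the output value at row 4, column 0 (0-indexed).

15.2

The receptive field on the input at this output position is [4.7 -0.1 5.5 / 0.9 -1.9 5.3 / 5.1 4.8 5.9]. Elementwise product with the kernel and sum: 4.7·0.5 + 0.9·0.5 + -1.9·0.5 + 5.3·0.5 + 4.8·1 + 5.9·1.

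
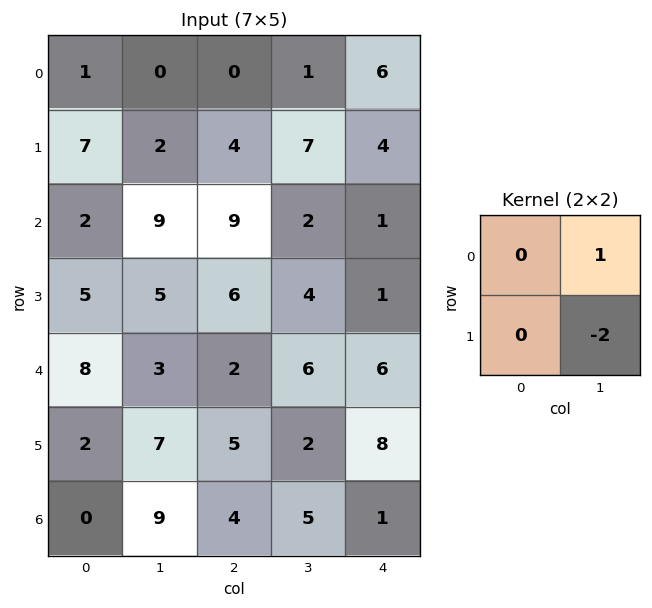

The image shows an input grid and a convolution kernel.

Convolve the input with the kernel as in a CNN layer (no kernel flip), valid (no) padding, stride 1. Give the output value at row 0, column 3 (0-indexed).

The receptive field on the input at this output position is [1 6 / 7 4]. Elementwise product with the kernel and sum: 6·1 + 4·-2.

-2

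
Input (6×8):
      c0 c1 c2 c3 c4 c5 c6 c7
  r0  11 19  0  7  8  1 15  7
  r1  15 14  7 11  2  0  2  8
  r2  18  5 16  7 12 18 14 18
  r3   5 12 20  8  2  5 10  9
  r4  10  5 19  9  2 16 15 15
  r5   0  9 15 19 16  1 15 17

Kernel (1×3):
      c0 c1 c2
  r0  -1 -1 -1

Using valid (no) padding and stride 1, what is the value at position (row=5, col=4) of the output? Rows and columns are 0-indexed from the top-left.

-32

The receptive field on the input at this output position is [16 1 15]. Elementwise product with the kernel and sum: 16·-1 + 1·-1 + 15·-1.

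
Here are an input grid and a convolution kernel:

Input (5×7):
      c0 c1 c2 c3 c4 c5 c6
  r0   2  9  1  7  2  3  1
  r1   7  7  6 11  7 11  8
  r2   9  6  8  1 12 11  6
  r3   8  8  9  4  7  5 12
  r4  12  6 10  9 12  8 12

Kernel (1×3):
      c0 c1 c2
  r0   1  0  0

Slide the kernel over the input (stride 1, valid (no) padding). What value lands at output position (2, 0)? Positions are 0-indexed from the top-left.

The receptive field on the input at this output position is [9 6 8]. Elementwise product with the kernel and sum: 9·1.

9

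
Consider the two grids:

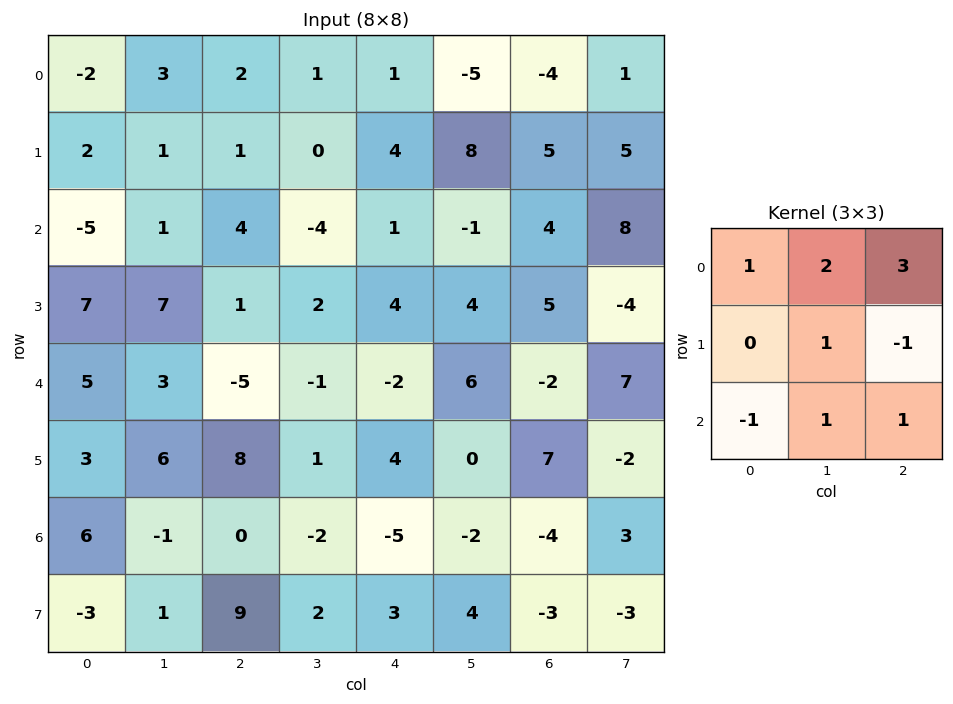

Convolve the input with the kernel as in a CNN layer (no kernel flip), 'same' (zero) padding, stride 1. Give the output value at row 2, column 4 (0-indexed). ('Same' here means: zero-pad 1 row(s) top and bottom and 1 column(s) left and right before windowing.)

The receptive field on the zero-padded input at this output position is [0 4 8 / -4 1 -1 / 2 4 4]. Elementwise product with the kernel and sum: 0·1 + 4·2 + 8·3 + 1·1 + -1·-1 + 2·-1 + 4·1 + 4·1.

40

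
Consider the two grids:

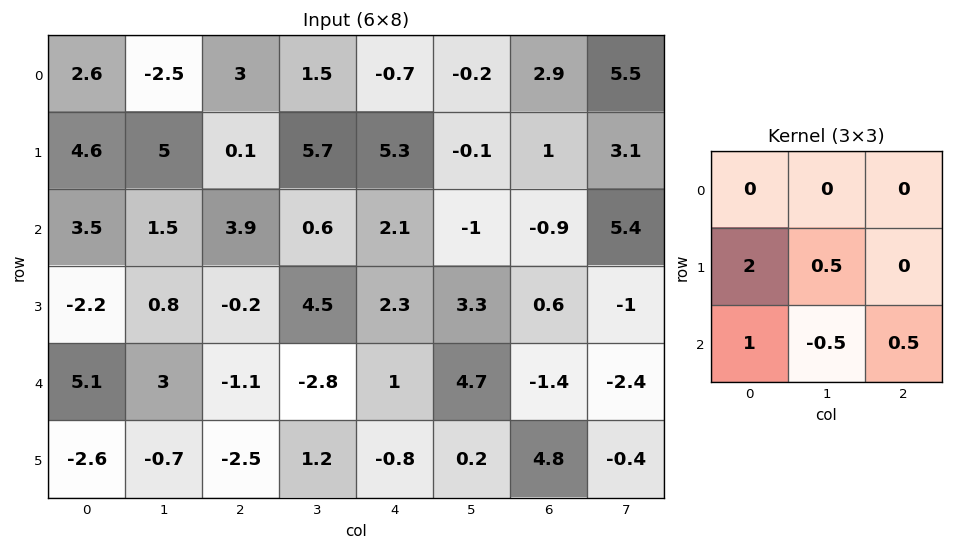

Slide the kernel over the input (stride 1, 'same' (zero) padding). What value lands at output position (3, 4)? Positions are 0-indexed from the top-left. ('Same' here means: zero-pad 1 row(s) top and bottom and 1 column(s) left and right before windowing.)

9.2

The receptive field on the zero-padded input at this output position is [0.6 2.1 -1 / 4.5 2.3 3.3 / -2.8 1 4.7]. Elementwise product with the kernel and sum: 4.5·2 + 2.3·0.5 + -2.8·1 + 1·-0.5 + 4.7·0.5.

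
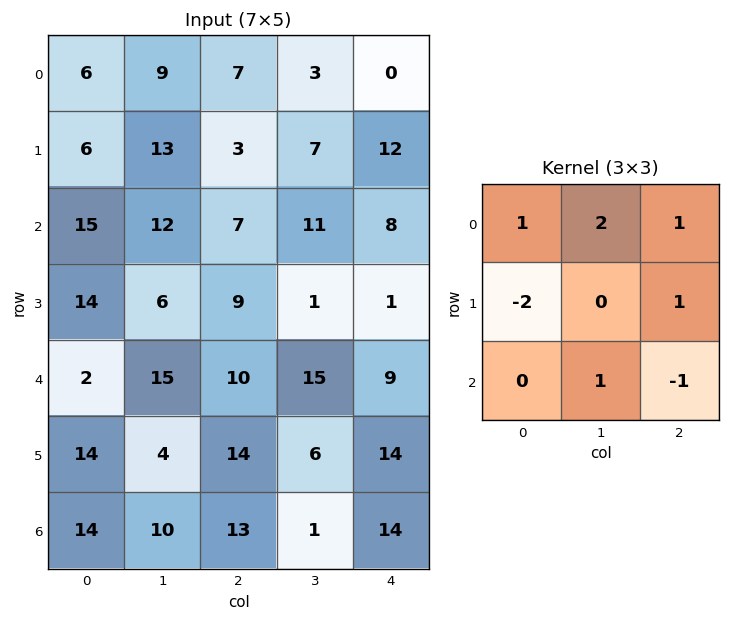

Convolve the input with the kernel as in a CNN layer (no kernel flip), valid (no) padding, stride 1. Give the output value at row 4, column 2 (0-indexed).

22

The receptive field on the input at this output position is [10 15 9 / 14 6 14 / 13 1 14]. Elementwise product with the kernel and sum: 10·1 + 15·2 + 9·1 + 14·-2 + 14·1 + 1·1 + 14·-1.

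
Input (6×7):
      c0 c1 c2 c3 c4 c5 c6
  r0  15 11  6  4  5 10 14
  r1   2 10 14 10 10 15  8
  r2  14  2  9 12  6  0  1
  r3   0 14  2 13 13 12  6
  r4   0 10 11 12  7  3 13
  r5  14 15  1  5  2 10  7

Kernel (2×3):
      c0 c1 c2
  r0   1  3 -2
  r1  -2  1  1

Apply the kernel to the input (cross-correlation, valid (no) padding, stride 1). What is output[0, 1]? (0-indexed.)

The receptive field on the input at this output position is [11 6 4 / 10 14 10]. Elementwise product with the kernel and sum: 11·1 + 6·3 + 4·-2 + 10·-2 + 14·1 + 10·1.

25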